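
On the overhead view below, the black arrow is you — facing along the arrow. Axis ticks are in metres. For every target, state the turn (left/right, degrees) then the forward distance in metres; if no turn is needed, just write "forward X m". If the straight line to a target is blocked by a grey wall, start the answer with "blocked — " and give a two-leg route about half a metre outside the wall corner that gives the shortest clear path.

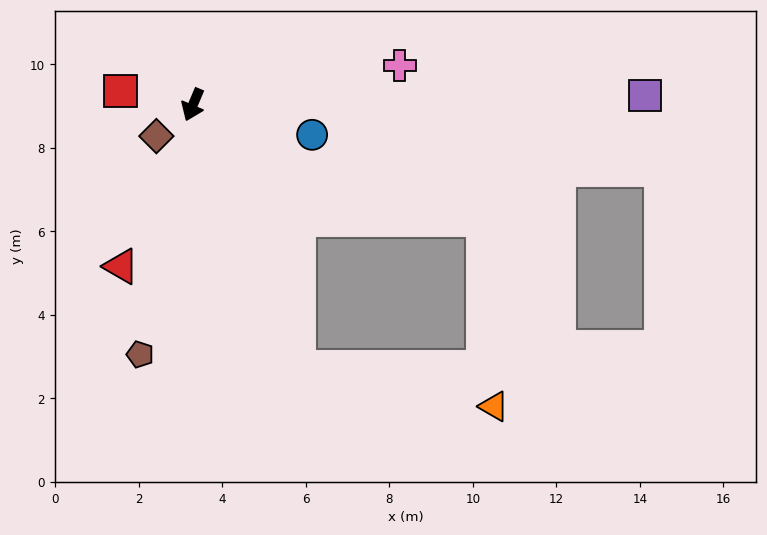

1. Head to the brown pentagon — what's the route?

turn left 11°, forward 6.1 m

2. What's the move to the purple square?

turn left 114°, forward 10.8 m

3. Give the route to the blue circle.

turn left 99°, forward 2.9 m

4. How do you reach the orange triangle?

blocked — turn left 45°, forward 6.8 m, then turn left 57°, forward 4.8 m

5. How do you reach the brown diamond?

turn right 27°, forward 1.2 m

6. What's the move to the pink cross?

turn left 124°, forward 5.0 m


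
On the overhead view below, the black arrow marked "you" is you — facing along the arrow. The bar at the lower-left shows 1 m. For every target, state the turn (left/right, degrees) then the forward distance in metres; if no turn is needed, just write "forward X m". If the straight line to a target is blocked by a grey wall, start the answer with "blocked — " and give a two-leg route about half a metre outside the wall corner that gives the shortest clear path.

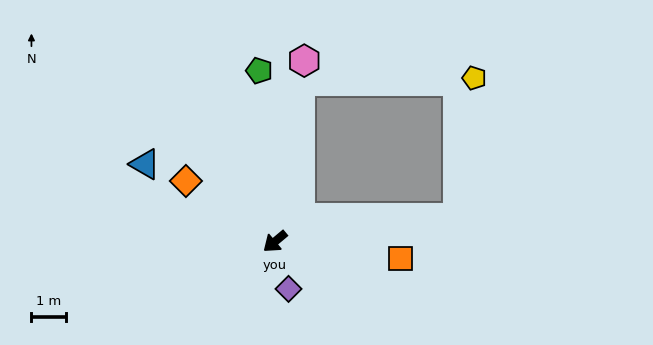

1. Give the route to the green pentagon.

turn right 125°, forward 4.9 m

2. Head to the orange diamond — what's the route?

turn right 74°, forward 3.1 m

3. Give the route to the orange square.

turn left 132°, forward 3.6 m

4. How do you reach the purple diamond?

turn left 66°, forward 1.4 m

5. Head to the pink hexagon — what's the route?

turn right 139°, forward 5.2 m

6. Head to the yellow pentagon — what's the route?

blocked — turn left 148°, forward 5.3 m, then turn left 75°, forward 4.0 m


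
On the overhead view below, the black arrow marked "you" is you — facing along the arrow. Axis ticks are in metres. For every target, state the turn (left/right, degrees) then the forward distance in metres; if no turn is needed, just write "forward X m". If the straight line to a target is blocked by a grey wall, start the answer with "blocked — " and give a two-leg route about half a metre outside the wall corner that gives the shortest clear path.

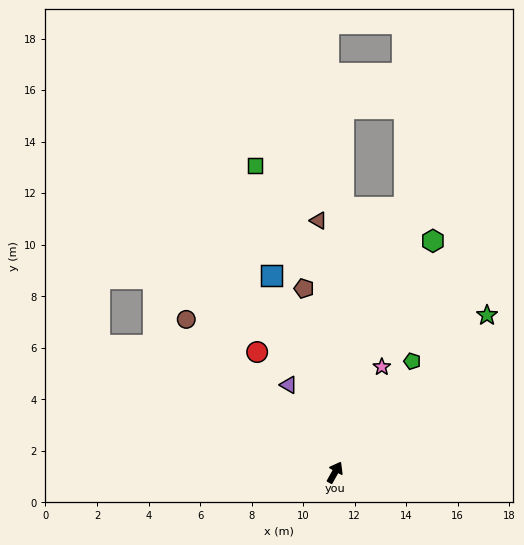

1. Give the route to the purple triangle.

turn left 57°, forward 3.8 m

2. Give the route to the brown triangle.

turn left 33°, forward 9.8 m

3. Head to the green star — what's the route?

turn right 15°, forward 8.5 m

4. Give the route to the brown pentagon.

turn left 39°, forward 7.2 m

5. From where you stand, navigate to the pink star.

turn left 5°, forward 4.5 m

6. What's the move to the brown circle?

turn left 73°, forward 8.3 m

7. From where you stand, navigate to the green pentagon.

turn right 6°, forward 5.3 m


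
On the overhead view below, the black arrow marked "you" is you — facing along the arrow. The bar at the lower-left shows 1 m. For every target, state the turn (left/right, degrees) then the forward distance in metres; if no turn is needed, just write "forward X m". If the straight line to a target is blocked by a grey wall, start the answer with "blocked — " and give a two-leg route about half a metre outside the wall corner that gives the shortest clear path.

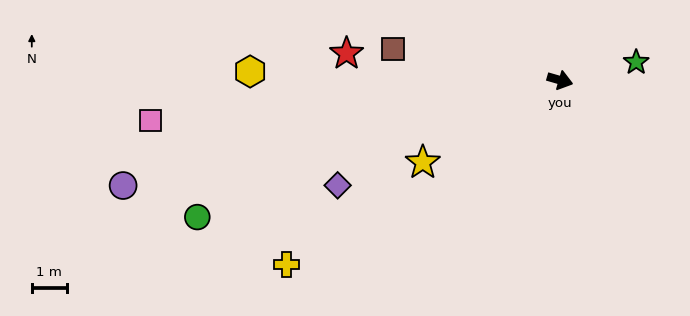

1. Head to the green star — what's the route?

turn left 29°, forward 2.2 m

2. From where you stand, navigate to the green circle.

turn right 143°, forward 11.0 m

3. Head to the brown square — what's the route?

turn right 174°, forward 4.8 m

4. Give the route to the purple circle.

turn right 150°, forward 12.8 m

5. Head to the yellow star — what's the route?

turn right 133°, forward 4.5 m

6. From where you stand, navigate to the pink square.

turn right 158°, forward 11.7 m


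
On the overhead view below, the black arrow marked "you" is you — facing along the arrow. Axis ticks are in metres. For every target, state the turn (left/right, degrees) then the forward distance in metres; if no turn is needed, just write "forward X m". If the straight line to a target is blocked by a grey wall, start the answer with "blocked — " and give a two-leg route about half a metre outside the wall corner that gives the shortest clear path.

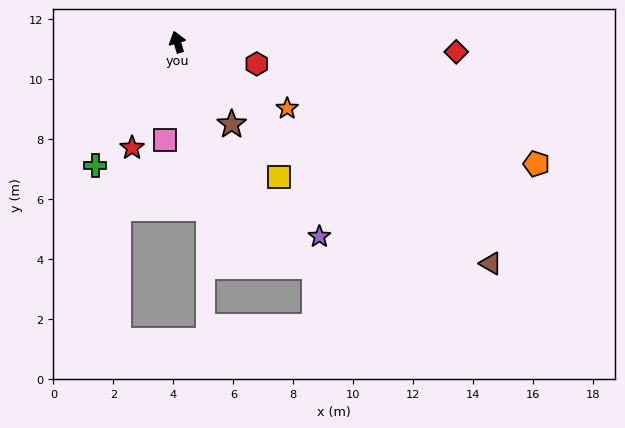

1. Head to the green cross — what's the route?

turn left 130°, forward 4.9 m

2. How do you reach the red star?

turn left 140°, forward 3.8 m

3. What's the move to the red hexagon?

turn right 122°, forward 2.8 m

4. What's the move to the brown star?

turn right 163°, forward 3.3 m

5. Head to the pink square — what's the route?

turn left 156°, forward 3.3 m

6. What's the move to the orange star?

turn right 138°, forward 4.3 m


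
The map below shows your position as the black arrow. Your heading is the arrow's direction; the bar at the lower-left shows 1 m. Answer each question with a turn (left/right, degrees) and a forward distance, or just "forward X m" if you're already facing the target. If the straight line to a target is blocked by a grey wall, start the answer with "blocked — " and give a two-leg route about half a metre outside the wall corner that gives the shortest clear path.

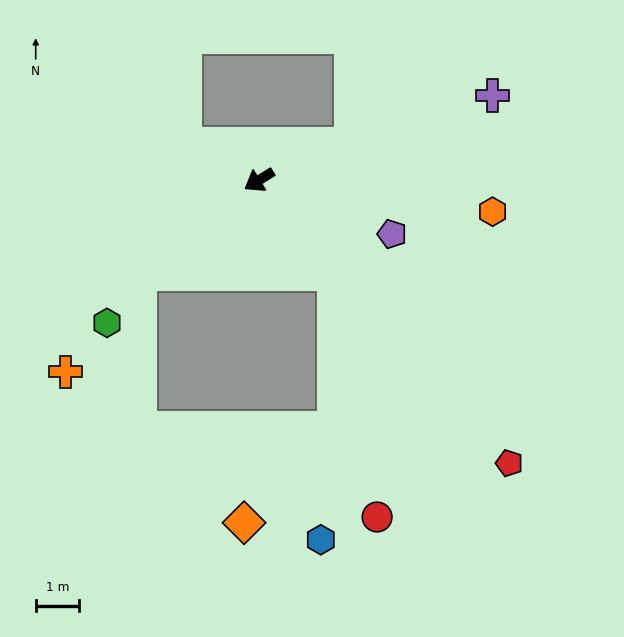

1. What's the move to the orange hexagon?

turn left 141°, forward 5.4 m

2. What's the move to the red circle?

blocked — turn left 98°, forward 2.8 m, then turn right 30°, forward 5.7 m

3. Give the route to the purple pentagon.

turn left 126°, forward 3.3 m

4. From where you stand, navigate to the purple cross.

turn left 168°, forward 5.7 m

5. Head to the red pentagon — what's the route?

turn left 100°, forward 8.7 m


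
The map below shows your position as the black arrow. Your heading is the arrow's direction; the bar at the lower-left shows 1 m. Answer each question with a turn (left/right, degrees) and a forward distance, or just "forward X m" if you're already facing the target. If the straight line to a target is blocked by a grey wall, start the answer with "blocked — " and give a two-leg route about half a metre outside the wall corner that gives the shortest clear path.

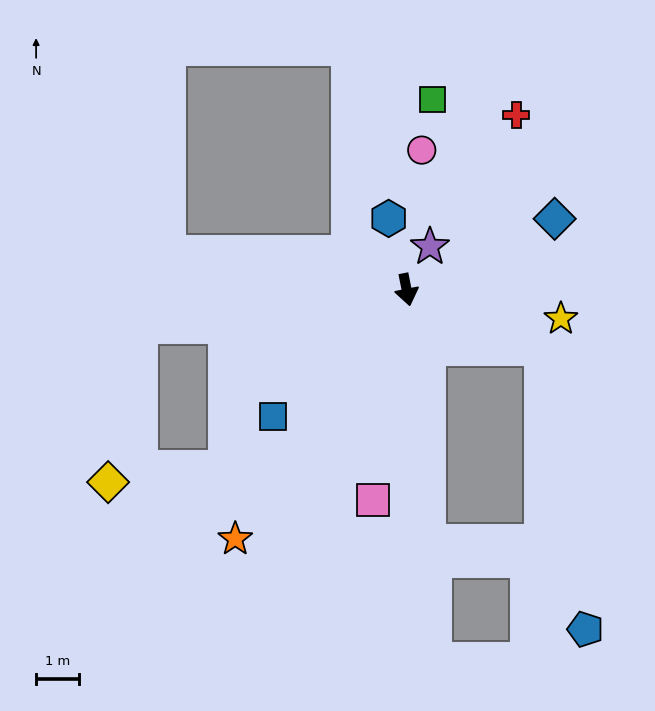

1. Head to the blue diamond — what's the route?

turn left 104°, forward 3.8 m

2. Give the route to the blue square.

turn right 58°, forward 4.3 m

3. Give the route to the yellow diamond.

blocked — turn right 94°, forward 6.3 m, then turn left 71°, forward 3.7 m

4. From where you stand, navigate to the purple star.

turn left 140°, forward 1.1 m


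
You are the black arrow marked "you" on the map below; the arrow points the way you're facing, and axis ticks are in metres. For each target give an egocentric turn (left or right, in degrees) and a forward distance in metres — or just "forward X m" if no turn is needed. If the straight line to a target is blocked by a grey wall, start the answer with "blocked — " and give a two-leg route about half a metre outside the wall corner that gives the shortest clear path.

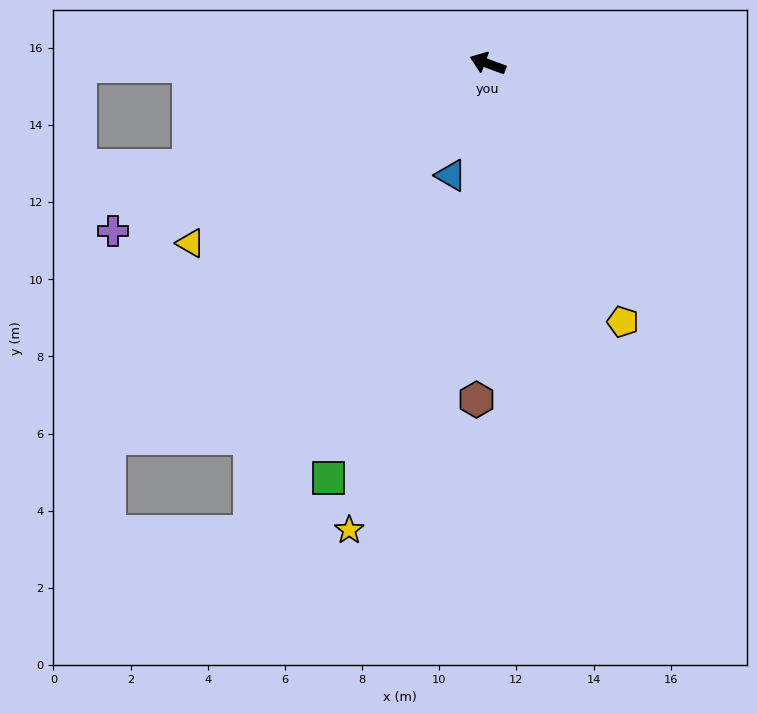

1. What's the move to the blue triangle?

turn left 92°, forward 3.0 m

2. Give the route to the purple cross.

turn left 44°, forward 10.6 m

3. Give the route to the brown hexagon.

turn left 108°, forward 8.7 m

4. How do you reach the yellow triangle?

turn left 51°, forward 9.0 m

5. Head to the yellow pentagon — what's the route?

turn left 138°, forward 7.6 m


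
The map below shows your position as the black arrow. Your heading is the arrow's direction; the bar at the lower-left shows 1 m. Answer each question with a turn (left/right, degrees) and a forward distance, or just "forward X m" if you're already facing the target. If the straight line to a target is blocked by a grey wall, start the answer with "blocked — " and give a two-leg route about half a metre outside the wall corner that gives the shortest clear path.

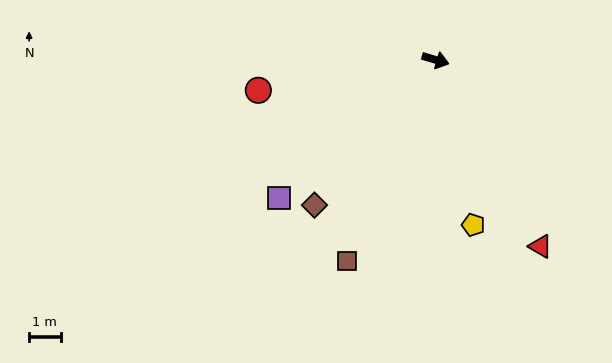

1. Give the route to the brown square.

turn right 97°, forward 7.0 m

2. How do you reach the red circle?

turn right 154°, forward 5.7 m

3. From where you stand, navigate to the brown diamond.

turn right 113°, forward 6.0 m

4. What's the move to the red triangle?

turn right 44°, forward 6.8 m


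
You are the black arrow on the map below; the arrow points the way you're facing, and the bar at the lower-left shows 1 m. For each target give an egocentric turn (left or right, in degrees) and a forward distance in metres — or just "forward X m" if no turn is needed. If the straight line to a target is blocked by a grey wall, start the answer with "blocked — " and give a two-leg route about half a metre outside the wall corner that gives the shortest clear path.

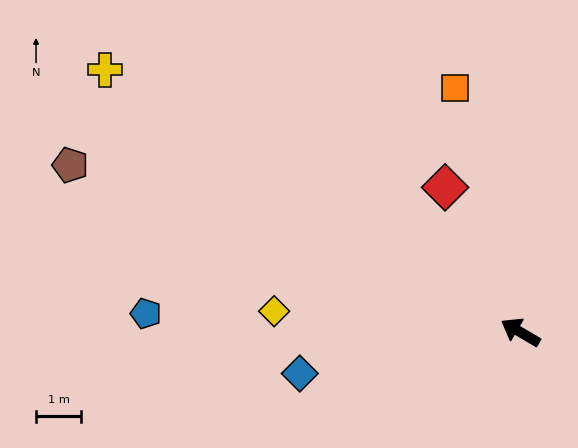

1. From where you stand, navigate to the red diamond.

turn right 32°, forward 3.6 m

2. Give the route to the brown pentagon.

turn left 10°, forward 10.7 m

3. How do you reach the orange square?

turn right 45°, forward 5.6 m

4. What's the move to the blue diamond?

turn left 41°, forward 5.0 m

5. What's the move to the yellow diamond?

turn left 26°, forward 5.5 m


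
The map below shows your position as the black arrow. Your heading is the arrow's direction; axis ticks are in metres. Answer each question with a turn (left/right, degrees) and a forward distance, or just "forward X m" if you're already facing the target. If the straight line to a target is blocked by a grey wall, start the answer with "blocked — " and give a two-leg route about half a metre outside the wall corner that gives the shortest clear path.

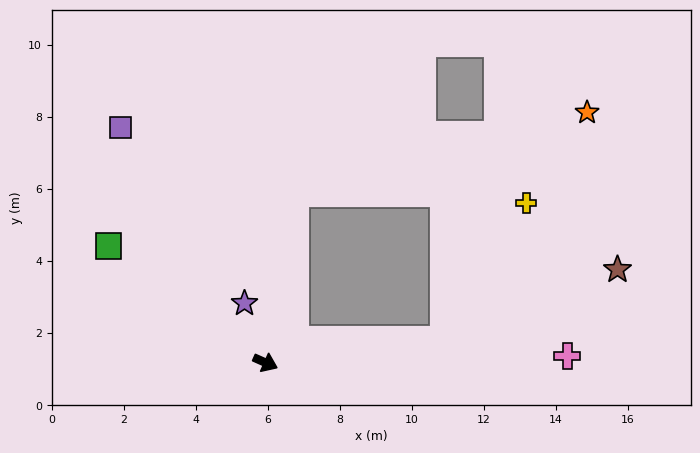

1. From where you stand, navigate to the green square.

turn left 167°, forward 5.4 m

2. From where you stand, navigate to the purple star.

turn left 133°, forward 1.7 m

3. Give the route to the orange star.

blocked — turn left 105°, forward 4.8 m, then turn right 66°, forward 8.4 m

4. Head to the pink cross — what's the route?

turn left 25°, forward 8.4 m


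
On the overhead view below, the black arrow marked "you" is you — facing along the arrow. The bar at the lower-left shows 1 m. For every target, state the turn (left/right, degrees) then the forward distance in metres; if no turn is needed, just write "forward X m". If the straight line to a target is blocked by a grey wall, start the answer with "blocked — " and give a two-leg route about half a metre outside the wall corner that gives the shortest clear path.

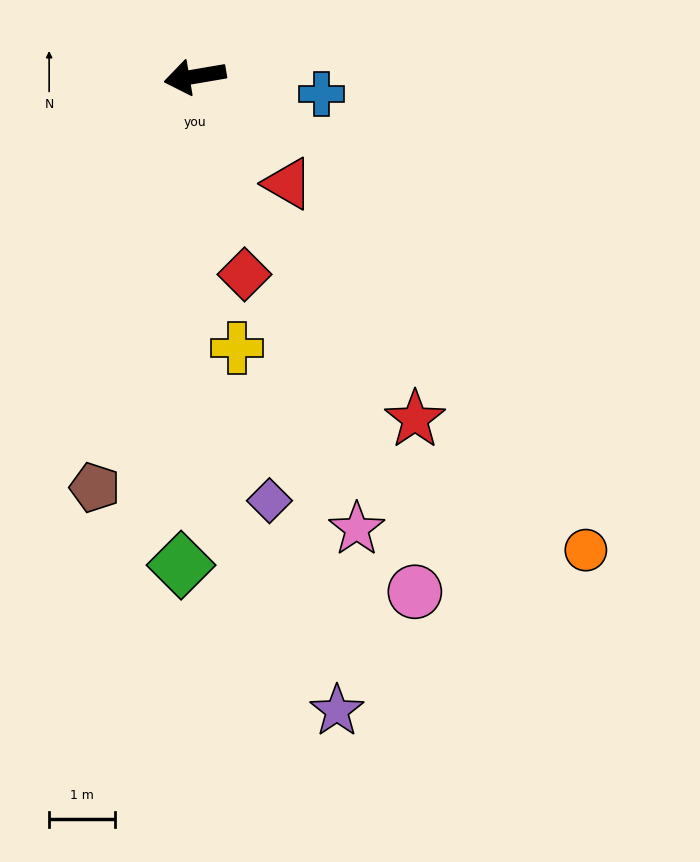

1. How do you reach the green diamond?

turn left 79°, forward 7.5 m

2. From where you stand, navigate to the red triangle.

turn left 121°, forward 2.2 m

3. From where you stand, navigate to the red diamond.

turn left 94°, forward 3.1 m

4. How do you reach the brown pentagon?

turn left 67°, forward 6.5 m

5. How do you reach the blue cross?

turn left 162°, forward 2.0 m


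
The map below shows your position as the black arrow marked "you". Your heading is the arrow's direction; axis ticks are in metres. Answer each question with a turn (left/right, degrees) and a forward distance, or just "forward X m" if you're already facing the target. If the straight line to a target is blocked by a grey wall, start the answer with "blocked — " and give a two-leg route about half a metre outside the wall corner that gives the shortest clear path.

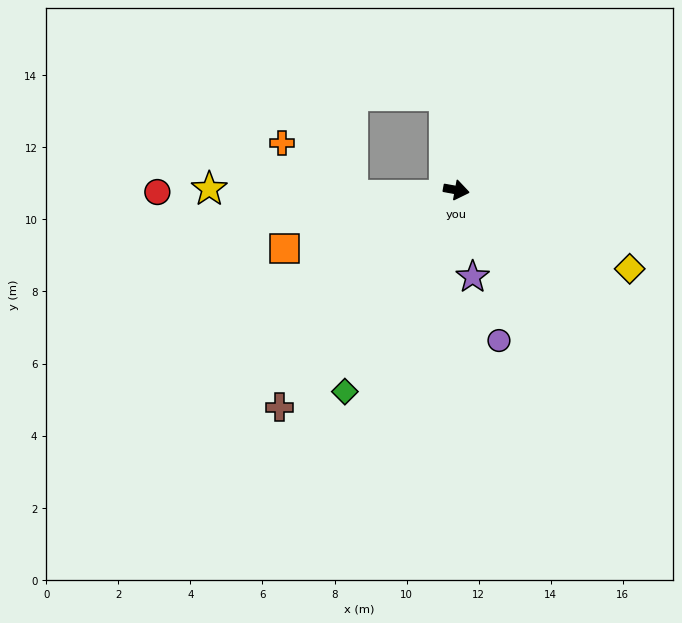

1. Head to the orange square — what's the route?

turn right 151°, forward 5.0 m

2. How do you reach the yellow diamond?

turn right 14°, forward 5.3 m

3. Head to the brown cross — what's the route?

turn right 119°, forward 7.8 m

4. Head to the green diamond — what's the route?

turn right 109°, forward 6.4 m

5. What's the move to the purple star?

turn right 69°, forward 2.5 m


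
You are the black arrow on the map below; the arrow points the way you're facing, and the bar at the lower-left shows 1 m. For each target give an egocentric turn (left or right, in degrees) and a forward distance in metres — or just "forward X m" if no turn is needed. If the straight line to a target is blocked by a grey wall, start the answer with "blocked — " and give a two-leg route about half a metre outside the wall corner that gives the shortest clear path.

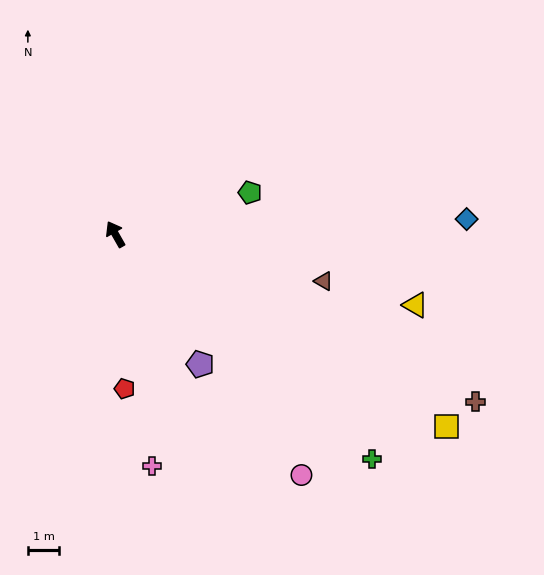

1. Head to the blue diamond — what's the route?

turn right 117°, forward 11.2 m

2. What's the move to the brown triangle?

turn right 132°, forward 6.8 m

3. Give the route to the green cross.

turn right 161°, forward 10.9 m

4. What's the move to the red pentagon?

turn left 154°, forward 5.0 m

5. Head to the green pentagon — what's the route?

turn right 102°, forward 4.5 m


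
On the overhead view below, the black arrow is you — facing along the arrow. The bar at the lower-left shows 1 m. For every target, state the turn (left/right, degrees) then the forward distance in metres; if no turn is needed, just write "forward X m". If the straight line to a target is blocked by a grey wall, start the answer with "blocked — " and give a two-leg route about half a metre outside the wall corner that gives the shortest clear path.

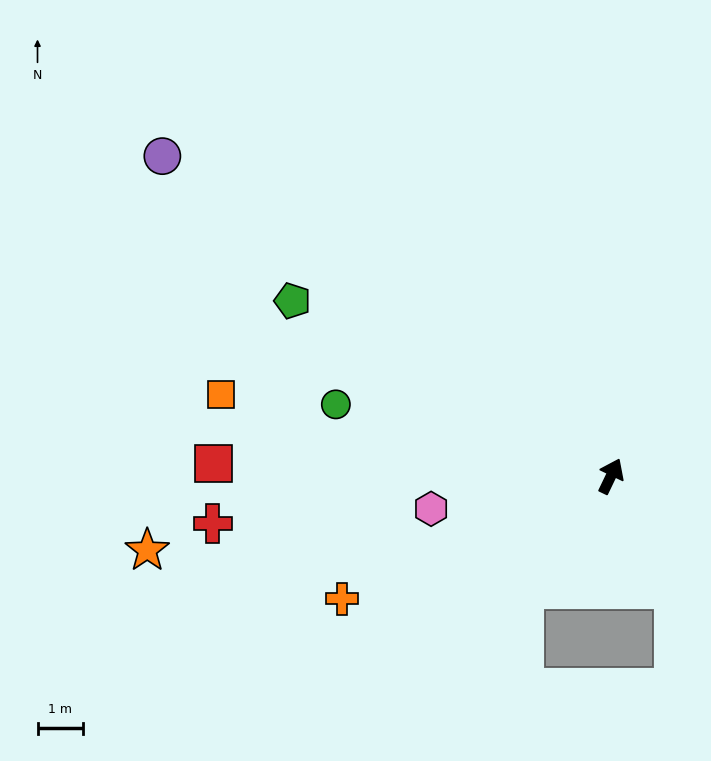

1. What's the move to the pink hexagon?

turn left 126°, forward 4.0 m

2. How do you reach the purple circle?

turn left 80°, forward 12.0 m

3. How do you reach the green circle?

turn left 101°, forward 6.2 m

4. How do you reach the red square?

turn left 114°, forward 8.7 m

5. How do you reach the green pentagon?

turn left 87°, forward 7.9 m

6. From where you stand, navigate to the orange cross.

turn left 140°, forward 6.4 m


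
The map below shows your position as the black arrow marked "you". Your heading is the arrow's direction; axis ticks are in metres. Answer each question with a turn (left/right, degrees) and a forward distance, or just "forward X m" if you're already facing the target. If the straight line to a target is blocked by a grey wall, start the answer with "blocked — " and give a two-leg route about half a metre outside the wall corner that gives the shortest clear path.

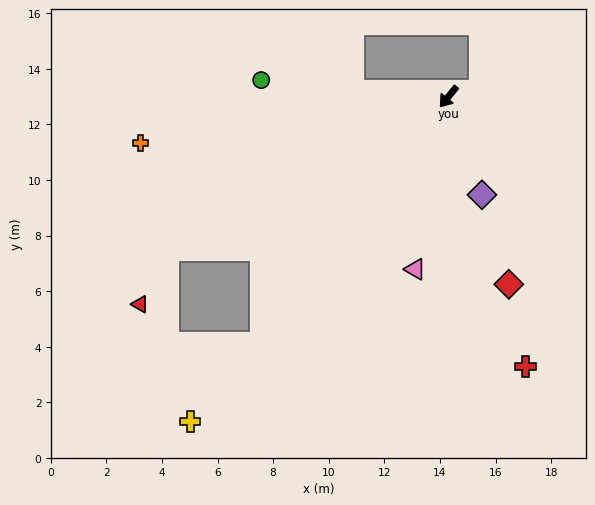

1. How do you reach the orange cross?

turn right 43°, forward 11.2 m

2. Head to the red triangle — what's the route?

blocked — turn right 23°, forward 11.5 m, then turn left 35°, forward 2.2 m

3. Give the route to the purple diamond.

turn left 58°, forward 3.7 m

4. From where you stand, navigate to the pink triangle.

turn left 28°, forward 6.3 m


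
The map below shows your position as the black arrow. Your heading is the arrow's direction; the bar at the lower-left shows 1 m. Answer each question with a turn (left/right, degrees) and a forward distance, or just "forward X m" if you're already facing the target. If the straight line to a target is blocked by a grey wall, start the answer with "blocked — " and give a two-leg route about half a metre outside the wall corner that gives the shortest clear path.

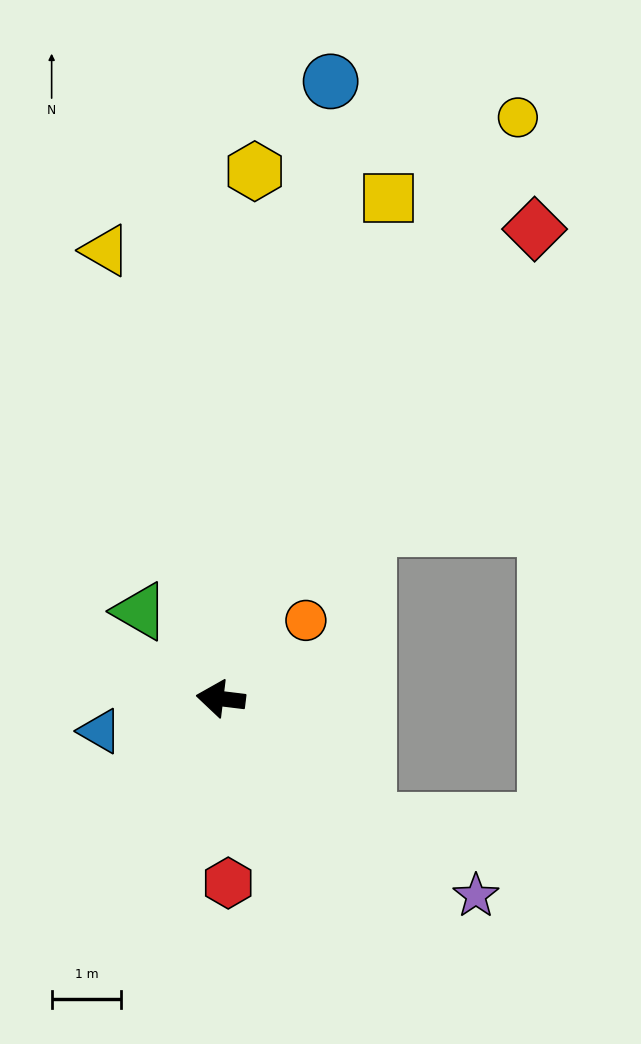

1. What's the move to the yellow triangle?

turn right 69°, forward 6.6 m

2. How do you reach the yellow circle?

turn right 110°, forward 9.4 m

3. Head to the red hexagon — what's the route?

turn left 99°, forward 2.6 m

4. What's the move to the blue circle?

turn right 93°, forward 9.0 m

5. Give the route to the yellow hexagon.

turn right 87°, forward 7.6 m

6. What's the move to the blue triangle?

turn left 22°, forward 1.8 m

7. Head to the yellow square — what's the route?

turn right 102°, forward 7.6 m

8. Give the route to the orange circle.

turn right 130°, forward 1.7 m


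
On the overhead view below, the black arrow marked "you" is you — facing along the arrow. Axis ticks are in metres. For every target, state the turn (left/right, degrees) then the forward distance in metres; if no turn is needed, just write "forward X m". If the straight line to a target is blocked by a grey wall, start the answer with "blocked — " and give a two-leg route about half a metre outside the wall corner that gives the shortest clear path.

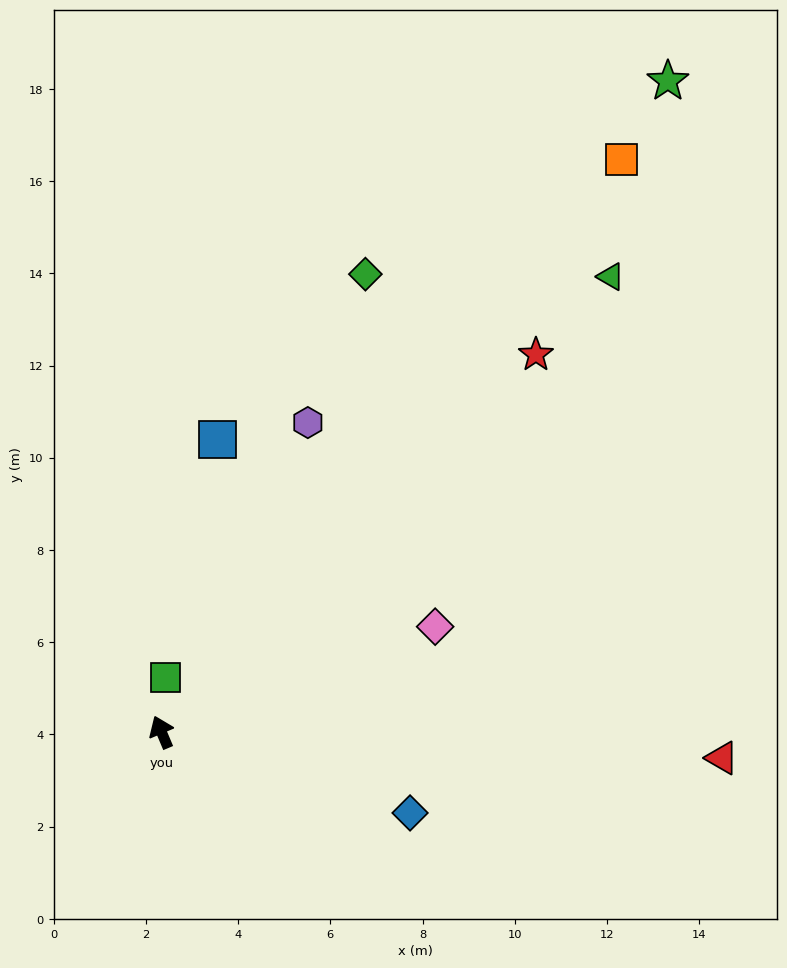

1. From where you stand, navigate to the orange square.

turn right 62°, forward 15.9 m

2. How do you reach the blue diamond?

turn right 131°, forward 5.7 m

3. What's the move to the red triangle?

turn right 115°, forward 12.2 m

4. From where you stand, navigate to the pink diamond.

turn right 92°, forward 6.4 m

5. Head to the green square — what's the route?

turn right 27°, forward 1.2 m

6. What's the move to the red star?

turn right 68°, forward 11.5 m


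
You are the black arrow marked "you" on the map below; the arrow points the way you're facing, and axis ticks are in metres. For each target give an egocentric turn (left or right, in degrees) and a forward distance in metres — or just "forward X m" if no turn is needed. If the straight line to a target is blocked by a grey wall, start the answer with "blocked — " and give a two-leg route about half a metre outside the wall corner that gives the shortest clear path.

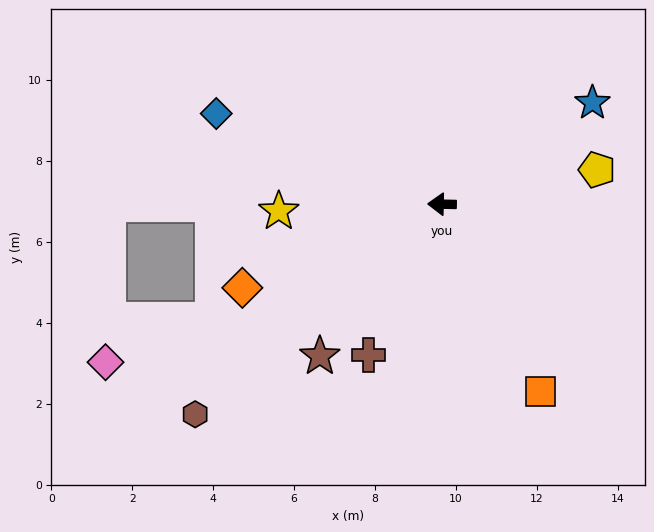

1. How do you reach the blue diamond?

turn right 21°, forward 6.0 m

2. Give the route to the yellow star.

turn left 4°, forward 4.0 m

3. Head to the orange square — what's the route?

turn left 119°, forward 5.2 m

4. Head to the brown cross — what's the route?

turn left 65°, forward 4.1 m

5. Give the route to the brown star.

turn left 52°, forward 4.8 m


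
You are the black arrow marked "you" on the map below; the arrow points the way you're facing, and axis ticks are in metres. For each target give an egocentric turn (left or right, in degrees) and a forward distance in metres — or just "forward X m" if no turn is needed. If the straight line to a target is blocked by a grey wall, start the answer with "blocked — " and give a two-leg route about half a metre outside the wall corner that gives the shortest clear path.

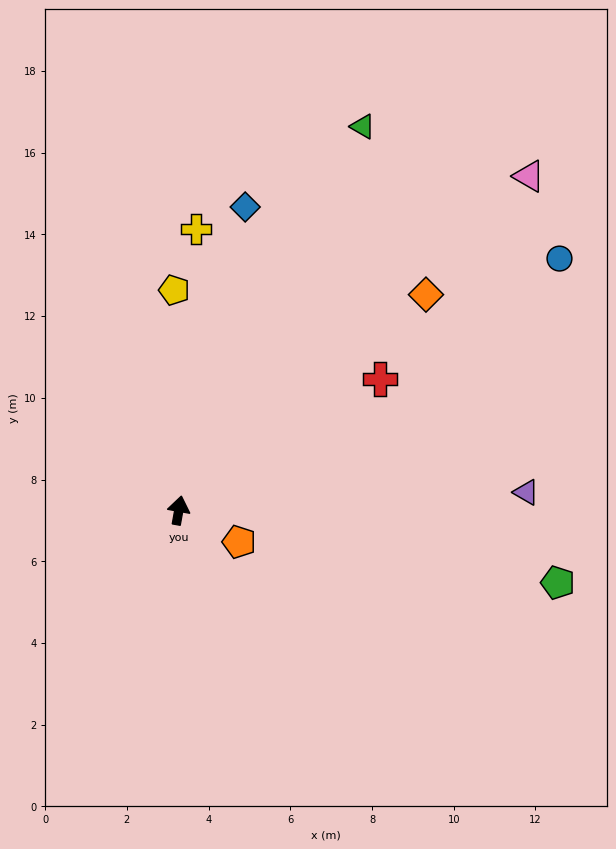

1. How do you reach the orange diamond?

turn right 39°, forward 8.0 m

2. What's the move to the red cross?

turn right 47°, forward 5.9 m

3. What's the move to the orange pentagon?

turn right 107°, forward 1.7 m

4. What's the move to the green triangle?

turn right 15°, forward 10.4 m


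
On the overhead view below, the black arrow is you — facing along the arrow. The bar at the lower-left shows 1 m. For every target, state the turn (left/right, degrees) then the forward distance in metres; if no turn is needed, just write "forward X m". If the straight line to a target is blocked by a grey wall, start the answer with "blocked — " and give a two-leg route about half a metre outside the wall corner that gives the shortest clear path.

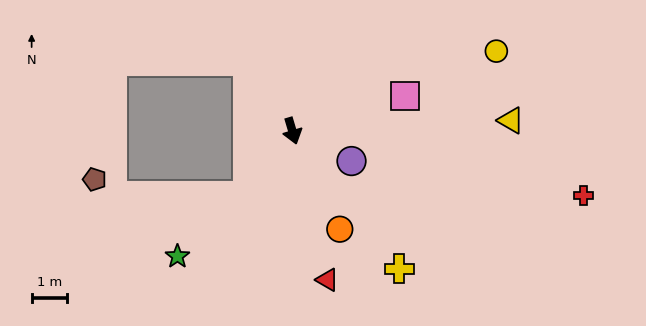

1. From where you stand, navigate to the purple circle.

turn left 46°, forward 1.9 m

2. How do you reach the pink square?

turn left 90°, forward 3.3 m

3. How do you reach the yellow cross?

turn left 21°, forward 4.9 m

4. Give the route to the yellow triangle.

turn left 76°, forward 6.2 m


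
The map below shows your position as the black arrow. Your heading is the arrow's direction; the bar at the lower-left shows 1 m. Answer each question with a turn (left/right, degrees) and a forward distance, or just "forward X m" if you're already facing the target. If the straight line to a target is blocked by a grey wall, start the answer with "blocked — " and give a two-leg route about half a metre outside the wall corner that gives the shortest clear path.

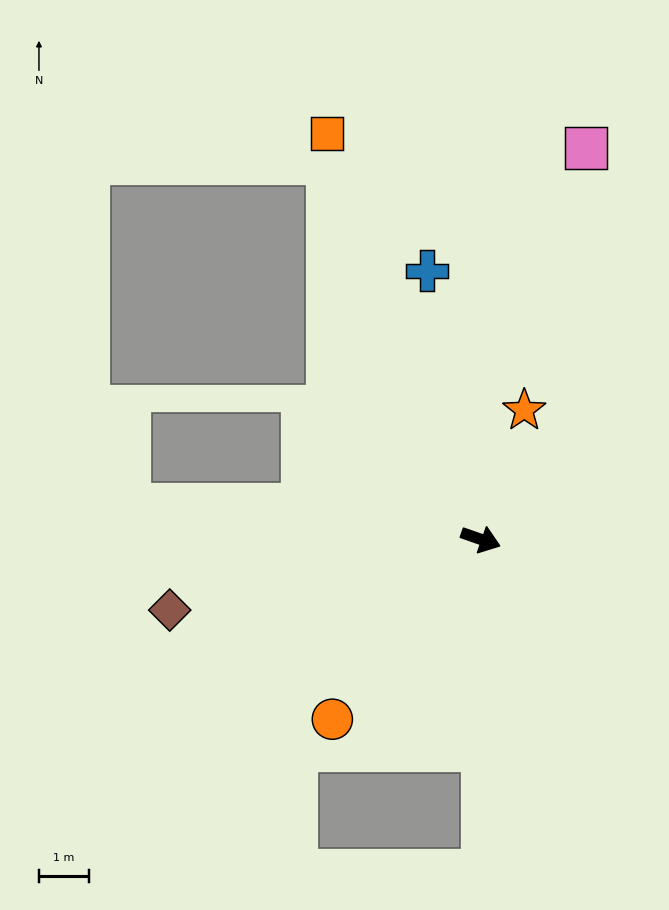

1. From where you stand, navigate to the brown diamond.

turn right 148°, forward 6.4 m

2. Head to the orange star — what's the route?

turn left 91°, forward 2.7 m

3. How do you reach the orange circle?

turn right 110°, forward 4.7 m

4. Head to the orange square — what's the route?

turn left 130°, forward 8.7 m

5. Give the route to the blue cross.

turn left 121°, forward 5.5 m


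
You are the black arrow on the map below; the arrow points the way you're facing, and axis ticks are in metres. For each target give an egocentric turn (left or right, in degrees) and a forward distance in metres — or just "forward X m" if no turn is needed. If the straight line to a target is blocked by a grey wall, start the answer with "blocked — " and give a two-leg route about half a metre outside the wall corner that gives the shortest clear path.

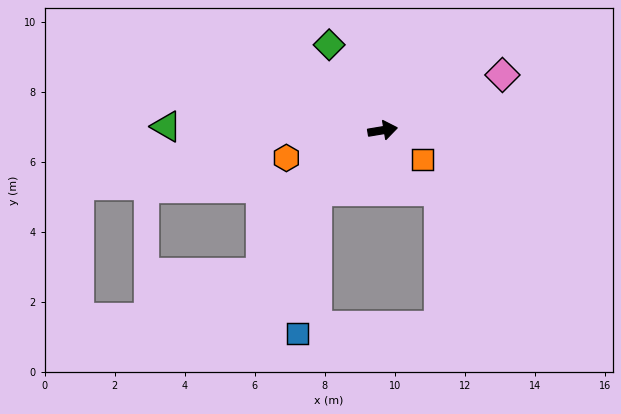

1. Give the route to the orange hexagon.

turn right 173°, forward 2.9 m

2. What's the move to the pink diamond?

turn left 15°, forward 3.8 m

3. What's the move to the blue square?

blocked — turn right 147°, forward 2.5 m, then turn left 39°, forward 4.1 m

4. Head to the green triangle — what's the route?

turn left 170°, forward 6.2 m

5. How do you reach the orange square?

turn right 46°, forward 1.4 m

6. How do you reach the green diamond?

turn left 113°, forward 2.9 m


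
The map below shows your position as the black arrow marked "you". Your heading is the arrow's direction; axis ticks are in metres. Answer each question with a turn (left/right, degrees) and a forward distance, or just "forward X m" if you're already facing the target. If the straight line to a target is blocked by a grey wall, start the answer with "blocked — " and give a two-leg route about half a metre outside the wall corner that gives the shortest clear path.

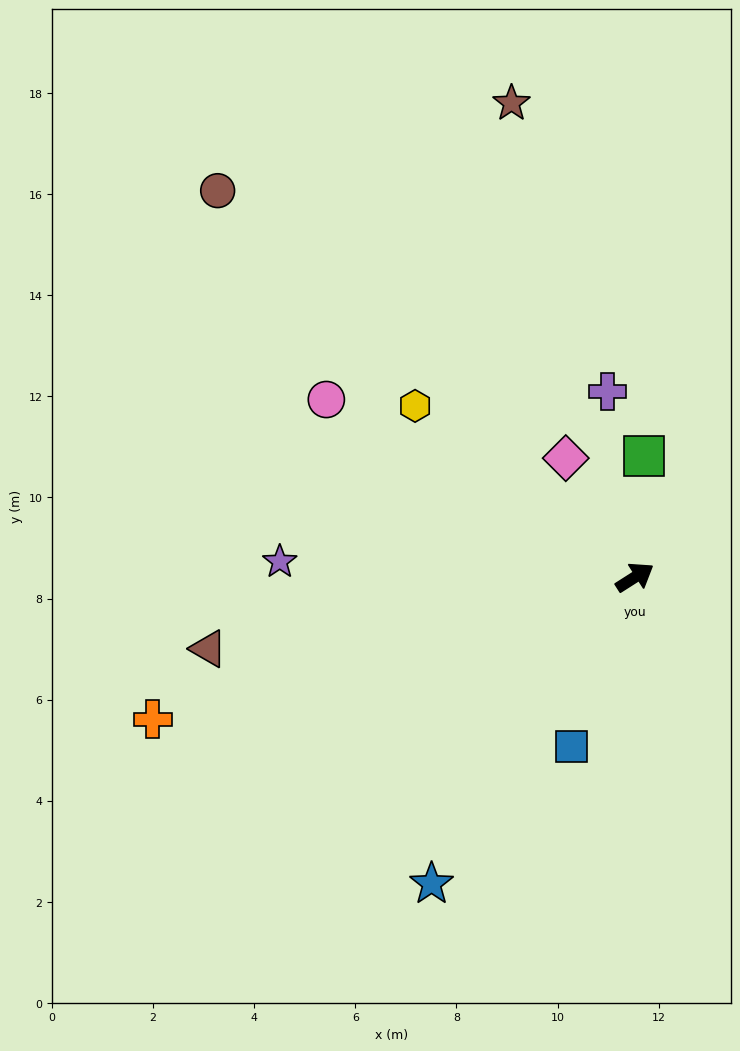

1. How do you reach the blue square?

turn right 143°, forward 3.6 m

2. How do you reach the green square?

turn left 53°, forward 2.4 m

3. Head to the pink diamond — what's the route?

turn left 88°, forward 2.7 m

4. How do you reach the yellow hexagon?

turn left 110°, forward 5.5 m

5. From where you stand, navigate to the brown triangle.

turn left 157°, forward 8.6 m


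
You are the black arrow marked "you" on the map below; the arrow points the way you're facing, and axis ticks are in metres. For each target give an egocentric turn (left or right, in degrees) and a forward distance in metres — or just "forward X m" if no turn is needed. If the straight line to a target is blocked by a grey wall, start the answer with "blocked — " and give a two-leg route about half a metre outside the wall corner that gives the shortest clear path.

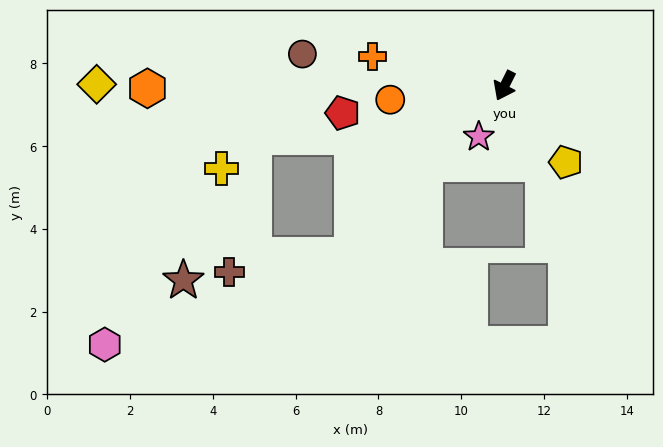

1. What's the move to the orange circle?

turn right 56°, forward 2.8 m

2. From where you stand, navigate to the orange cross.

turn right 76°, forward 3.3 m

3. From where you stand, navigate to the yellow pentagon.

turn left 65°, forward 2.4 m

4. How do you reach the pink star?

forward 1.4 m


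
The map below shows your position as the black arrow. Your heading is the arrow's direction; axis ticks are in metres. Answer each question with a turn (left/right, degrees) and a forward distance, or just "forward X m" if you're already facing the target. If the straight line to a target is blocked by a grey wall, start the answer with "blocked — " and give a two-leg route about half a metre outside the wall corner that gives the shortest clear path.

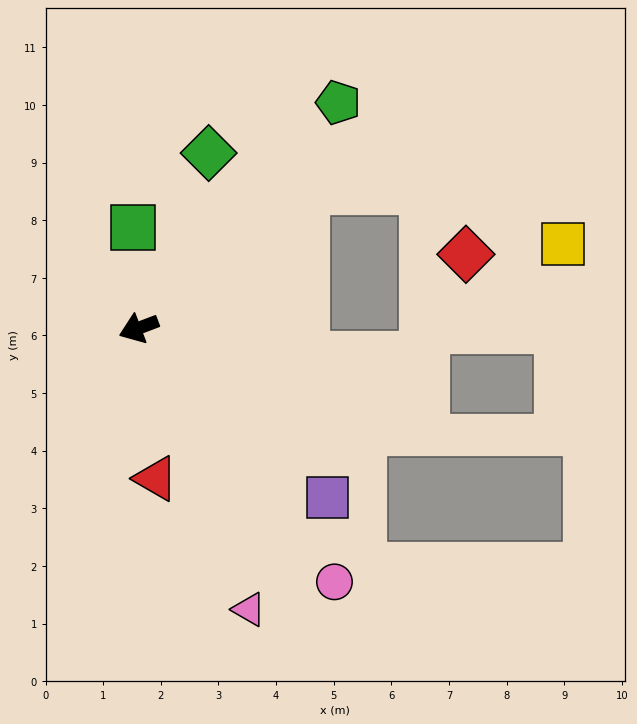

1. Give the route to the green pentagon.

turn right 152°, forward 5.2 m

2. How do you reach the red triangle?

turn left 76°, forward 2.6 m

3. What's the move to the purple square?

turn left 117°, forward 4.4 m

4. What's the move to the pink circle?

turn left 107°, forward 5.6 m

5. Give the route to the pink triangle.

turn left 91°, forward 5.2 m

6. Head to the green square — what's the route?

turn right 107°, forward 1.8 m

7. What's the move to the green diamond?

turn right 133°, forward 3.3 m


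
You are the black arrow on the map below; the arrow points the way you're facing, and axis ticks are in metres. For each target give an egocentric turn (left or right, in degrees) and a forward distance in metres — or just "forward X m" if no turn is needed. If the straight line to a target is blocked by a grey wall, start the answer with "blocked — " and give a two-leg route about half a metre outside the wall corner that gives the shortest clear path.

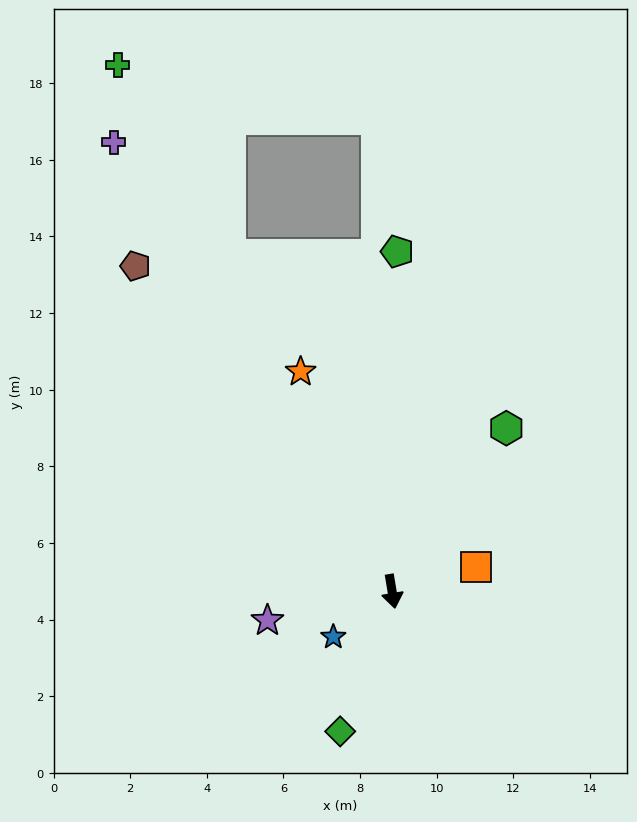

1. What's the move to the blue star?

turn right 62°, forward 1.9 m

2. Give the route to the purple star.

turn right 86°, forward 3.3 m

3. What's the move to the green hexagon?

turn left 136°, forward 5.2 m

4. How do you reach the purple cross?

turn right 158°, forward 13.8 m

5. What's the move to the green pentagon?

turn left 170°, forward 8.9 m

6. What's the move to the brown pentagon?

turn right 151°, forward 10.8 m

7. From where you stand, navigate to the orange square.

turn left 97°, forward 2.3 m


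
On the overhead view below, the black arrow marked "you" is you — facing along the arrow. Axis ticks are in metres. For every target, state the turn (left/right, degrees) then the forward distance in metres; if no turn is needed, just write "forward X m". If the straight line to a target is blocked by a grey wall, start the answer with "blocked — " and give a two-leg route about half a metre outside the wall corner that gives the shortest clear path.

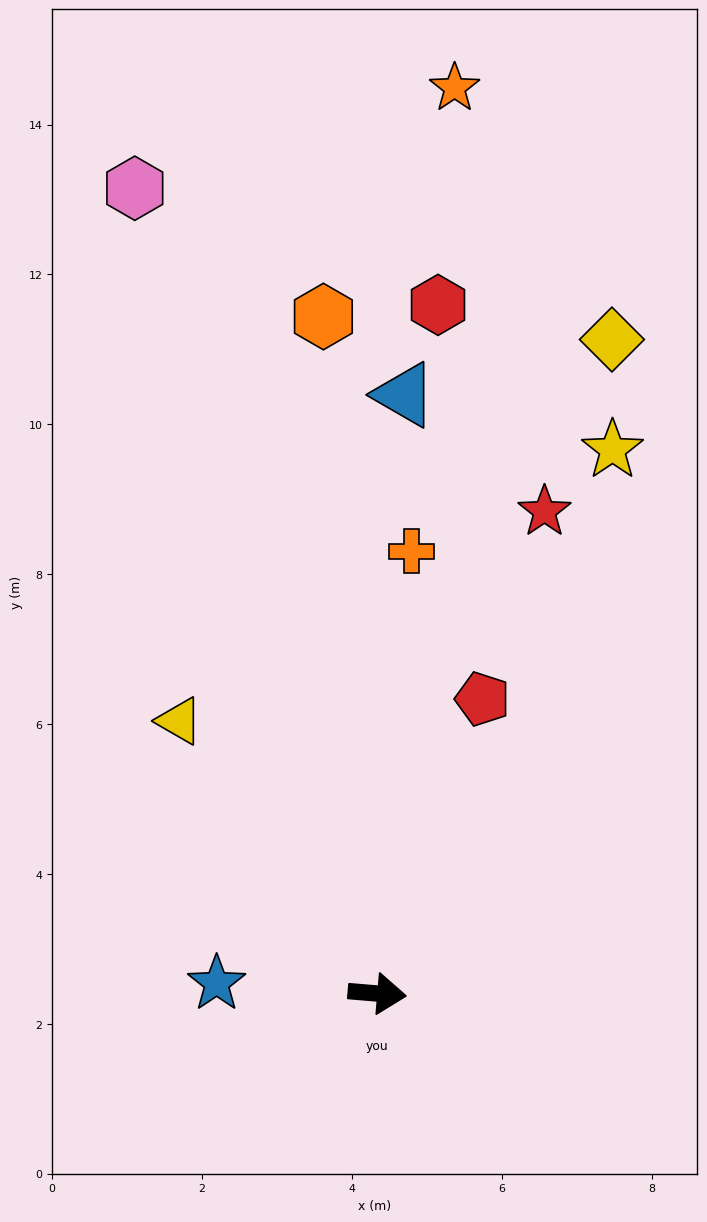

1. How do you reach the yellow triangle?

turn left 131°, forward 4.5 m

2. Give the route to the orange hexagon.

turn left 99°, forward 9.1 m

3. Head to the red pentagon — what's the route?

turn left 75°, forward 4.2 m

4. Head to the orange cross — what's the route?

turn left 90°, forward 5.9 m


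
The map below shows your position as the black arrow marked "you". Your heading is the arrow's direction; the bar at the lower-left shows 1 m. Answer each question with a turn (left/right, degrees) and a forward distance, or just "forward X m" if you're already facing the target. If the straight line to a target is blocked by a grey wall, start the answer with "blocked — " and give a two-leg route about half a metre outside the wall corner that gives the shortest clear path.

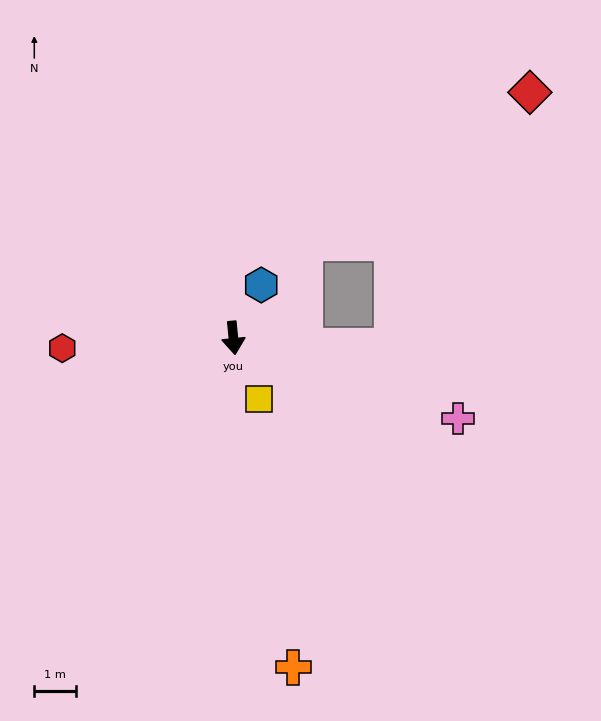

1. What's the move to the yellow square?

turn left 17°, forward 1.6 m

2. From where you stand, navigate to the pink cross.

turn left 65°, forward 5.7 m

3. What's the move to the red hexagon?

turn right 92°, forward 4.1 m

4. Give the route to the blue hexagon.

turn left 147°, forward 1.4 m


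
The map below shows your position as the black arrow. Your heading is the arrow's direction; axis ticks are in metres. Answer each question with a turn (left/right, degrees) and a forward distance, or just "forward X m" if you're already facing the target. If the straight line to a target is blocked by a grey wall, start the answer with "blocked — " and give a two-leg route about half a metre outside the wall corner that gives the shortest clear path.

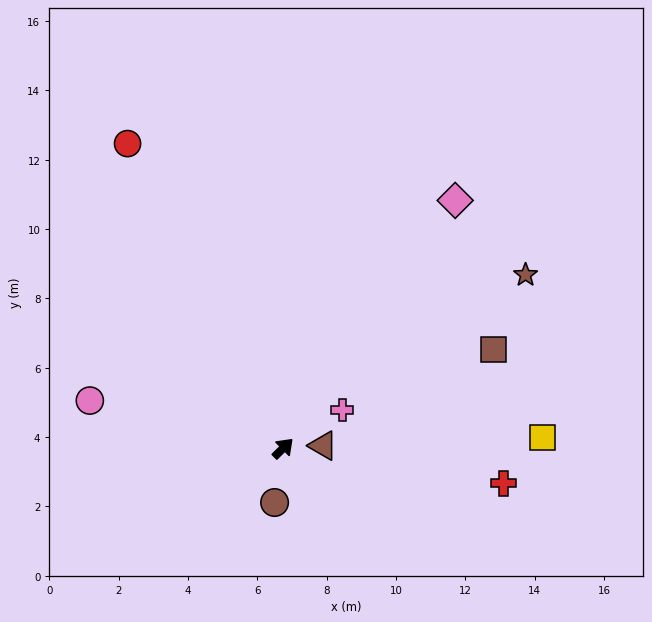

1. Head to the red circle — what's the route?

turn left 72°, forward 9.9 m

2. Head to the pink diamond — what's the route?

turn left 11°, forward 8.7 m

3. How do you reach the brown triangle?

turn right 41°, forward 1.2 m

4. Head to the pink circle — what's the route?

turn left 121°, forward 5.7 m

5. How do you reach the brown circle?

turn right 144°, forward 1.6 m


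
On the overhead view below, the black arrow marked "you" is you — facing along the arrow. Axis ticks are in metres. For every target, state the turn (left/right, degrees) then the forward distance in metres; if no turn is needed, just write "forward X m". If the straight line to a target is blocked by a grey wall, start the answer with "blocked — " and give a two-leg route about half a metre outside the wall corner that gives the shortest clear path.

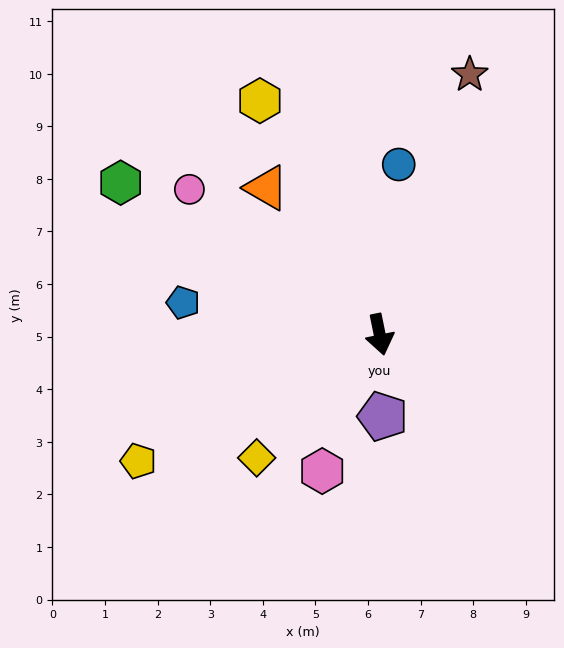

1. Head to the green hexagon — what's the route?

turn right 132°, forward 5.7 m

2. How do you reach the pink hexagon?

turn right 34°, forward 2.8 m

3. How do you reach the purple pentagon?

turn right 10°, forward 1.6 m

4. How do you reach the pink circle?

turn right 139°, forward 4.6 m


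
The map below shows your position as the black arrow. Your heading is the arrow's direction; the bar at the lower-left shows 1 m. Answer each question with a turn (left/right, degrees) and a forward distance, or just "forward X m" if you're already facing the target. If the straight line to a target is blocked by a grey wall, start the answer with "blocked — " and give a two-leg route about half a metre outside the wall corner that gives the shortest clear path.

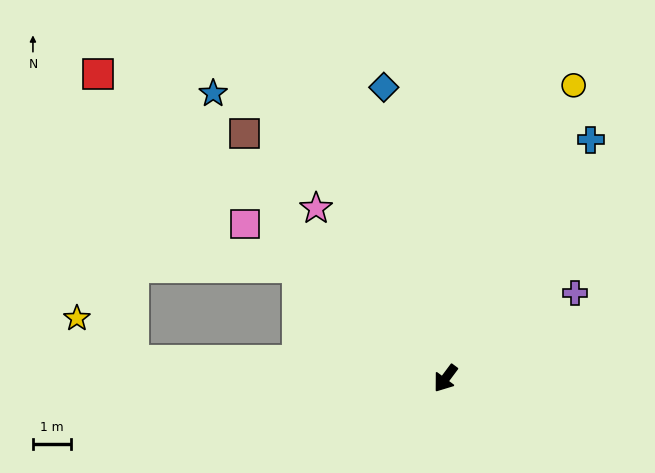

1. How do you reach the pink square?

turn right 91°, forward 6.6 m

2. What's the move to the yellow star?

blocked — turn right 56°, forward 8.1 m, then turn right 35°, forward 1.8 m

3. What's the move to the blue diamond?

turn right 131°, forward 7.7 m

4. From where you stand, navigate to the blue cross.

turn right 175°, forward 7.3 m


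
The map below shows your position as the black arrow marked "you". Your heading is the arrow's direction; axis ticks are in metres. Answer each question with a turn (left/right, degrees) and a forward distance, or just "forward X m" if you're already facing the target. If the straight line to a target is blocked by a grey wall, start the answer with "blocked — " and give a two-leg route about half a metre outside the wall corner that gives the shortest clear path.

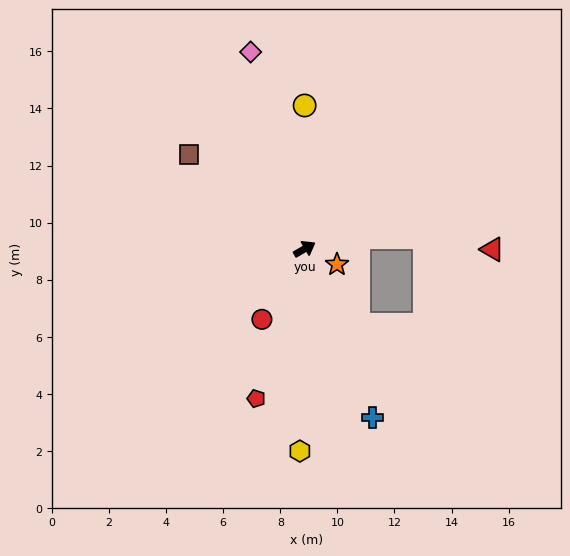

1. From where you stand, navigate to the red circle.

turn right 151°, forward 2.9 m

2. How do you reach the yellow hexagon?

turn right 121°, forward 7.1 m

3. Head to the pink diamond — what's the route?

turn left 75°, forward 7.2 m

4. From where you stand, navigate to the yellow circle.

turn left 60°, forward 5.0 m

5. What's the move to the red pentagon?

turn right 138°, forward 5.5 m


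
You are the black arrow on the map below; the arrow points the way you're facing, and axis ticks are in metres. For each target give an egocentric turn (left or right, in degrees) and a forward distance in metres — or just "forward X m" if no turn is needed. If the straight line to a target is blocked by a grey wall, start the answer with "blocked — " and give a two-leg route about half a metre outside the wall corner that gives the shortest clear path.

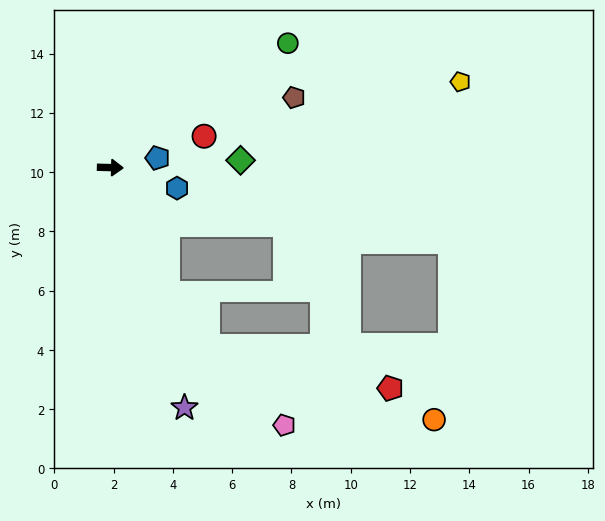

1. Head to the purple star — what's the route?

turn right 71°, forward 8.5 m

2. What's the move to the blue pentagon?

turn left 13°, forward 1.6 m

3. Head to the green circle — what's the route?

turn left 36°, forward 7.3 m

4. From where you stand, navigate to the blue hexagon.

turn right 16°, forward 2.4 m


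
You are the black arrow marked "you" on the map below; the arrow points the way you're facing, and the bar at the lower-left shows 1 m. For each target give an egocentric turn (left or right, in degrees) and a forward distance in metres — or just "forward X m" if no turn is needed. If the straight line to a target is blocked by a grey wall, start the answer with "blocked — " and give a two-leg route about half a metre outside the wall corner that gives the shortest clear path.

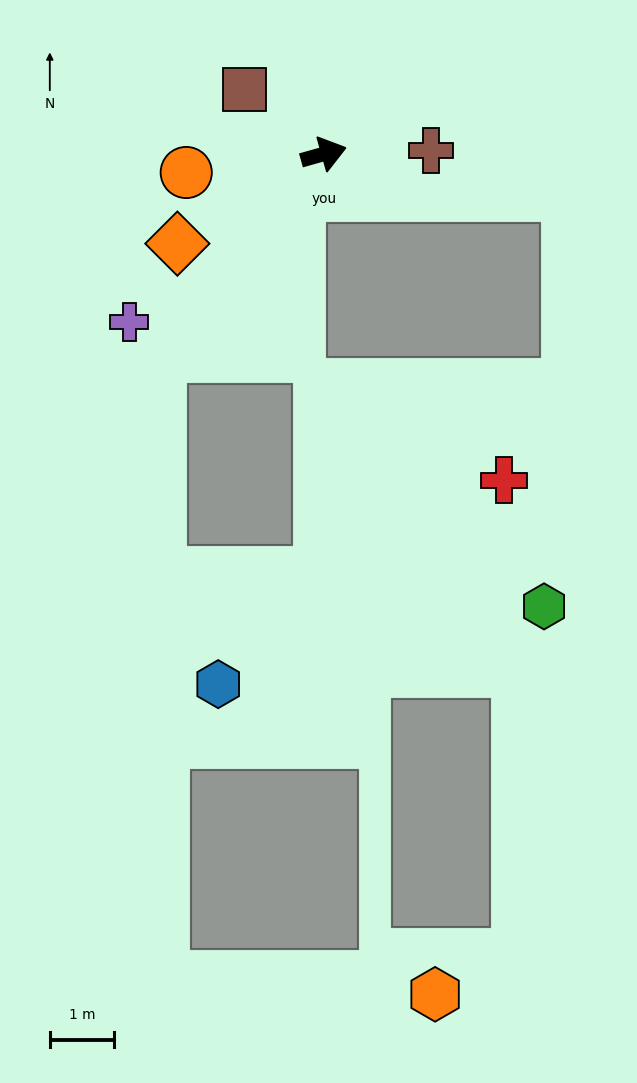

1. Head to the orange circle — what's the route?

turn left 172°, forward 2.1 m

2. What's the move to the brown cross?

turn right 14°, forward 1.7 m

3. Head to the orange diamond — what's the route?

turn right 164°, forward 2.7 m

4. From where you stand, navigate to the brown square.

turn left 125°, forward 1.6 m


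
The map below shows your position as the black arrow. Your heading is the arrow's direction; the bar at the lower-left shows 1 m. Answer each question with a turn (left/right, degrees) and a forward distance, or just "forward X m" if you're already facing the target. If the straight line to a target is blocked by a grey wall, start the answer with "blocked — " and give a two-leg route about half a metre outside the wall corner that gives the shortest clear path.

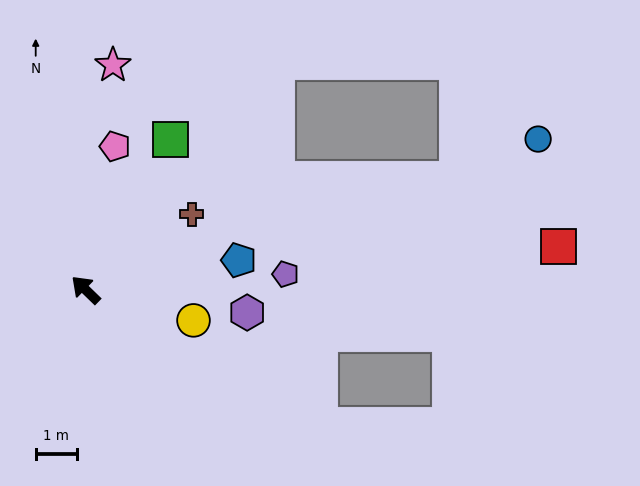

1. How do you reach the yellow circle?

turn right 152°, forward 2.7 m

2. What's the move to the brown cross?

turn right 100°, forward 3.1 m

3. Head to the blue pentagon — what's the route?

turn right 125°, forward 3.8 m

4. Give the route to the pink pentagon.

turn right 57°, forward 3.5 m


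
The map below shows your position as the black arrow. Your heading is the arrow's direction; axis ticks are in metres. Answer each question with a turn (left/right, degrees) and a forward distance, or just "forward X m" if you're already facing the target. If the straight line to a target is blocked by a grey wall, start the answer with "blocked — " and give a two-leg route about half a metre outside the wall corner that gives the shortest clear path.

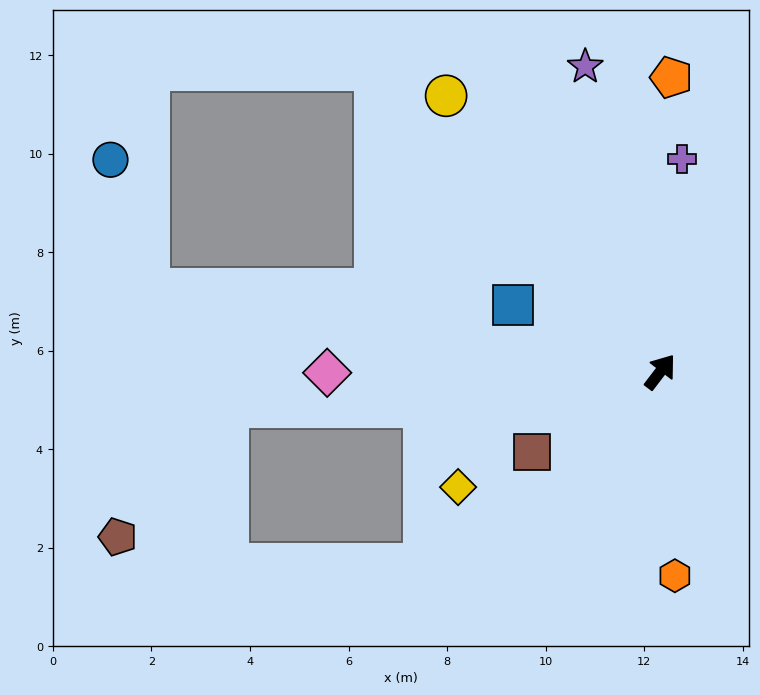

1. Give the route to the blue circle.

blocked — turn left 118°, forward 10.5 m, then turn right 64°, forward 2.7 m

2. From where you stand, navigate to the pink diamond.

turn left 128°, forward 6.8 m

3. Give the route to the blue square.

turn left 103°, forward 3.3 m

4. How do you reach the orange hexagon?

turn right 139°, forward 4.2 m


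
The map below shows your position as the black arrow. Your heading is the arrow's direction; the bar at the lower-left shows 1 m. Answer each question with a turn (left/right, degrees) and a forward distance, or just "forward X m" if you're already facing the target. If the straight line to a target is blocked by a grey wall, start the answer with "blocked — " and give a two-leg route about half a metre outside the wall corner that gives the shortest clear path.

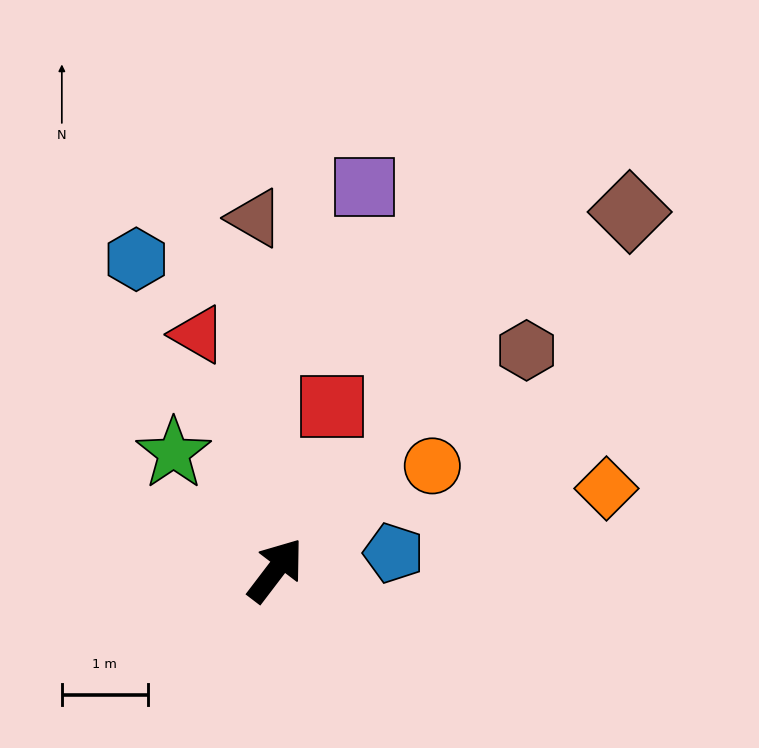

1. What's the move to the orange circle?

turn right 19°, forward 2.2 m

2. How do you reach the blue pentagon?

turn right 44°, forward 1.4 m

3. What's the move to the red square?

turn left 18°, forward 2.0 m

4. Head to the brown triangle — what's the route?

turn left 41°, forward 4.1 m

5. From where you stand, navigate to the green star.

turn left 78°, forward 1.8 m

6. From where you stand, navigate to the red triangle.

turn left 56°, forward 2.9 m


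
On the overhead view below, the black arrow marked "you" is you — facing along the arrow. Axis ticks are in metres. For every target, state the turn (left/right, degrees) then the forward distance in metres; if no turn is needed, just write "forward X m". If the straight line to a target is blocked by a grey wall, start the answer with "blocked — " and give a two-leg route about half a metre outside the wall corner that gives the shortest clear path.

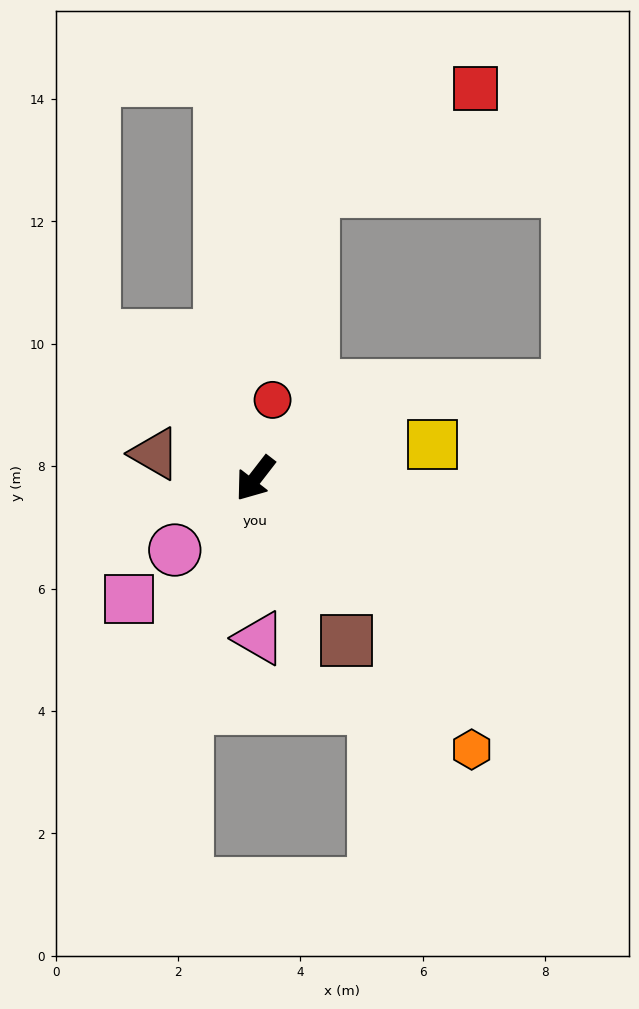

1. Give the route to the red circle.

turn right 155°, forward 1.3 m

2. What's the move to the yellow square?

turn left 139°, forward 3.0 m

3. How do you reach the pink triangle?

turn left 39°, forward 2.6 m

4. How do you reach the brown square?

turn left 67°, forward 3.0 m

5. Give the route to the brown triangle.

turn right 66°, forward 1.7 m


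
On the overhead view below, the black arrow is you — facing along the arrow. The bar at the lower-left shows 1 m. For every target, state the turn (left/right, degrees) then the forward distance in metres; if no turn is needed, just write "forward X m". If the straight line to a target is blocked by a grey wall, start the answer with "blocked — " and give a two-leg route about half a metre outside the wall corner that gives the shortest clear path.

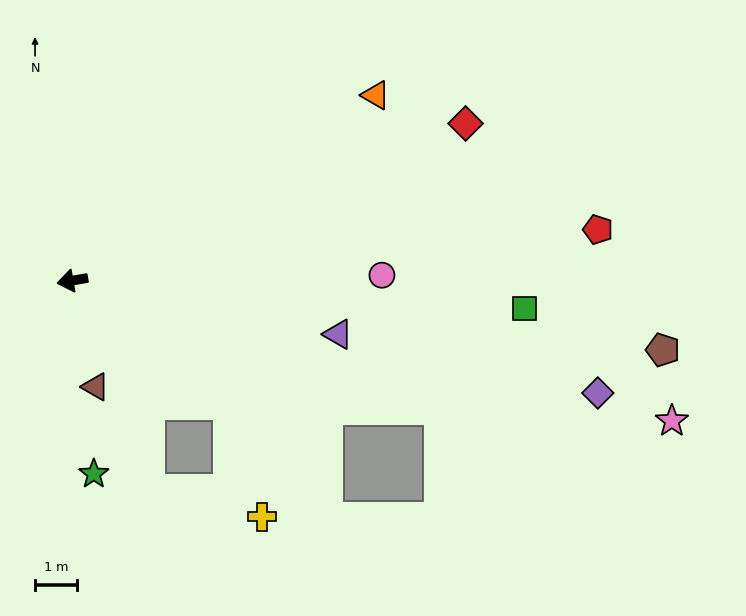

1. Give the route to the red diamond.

turn right 168°, forward 10.2 m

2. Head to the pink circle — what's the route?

turn left 171°, forward 7.5 m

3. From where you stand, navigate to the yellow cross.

blocked — turn left 132°, forward 4.8 m, then turn right 36°, forward 2.8 m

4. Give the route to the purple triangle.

turn left 159°, forward 6.5 m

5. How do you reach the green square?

turn left 167°, forward 10.9 m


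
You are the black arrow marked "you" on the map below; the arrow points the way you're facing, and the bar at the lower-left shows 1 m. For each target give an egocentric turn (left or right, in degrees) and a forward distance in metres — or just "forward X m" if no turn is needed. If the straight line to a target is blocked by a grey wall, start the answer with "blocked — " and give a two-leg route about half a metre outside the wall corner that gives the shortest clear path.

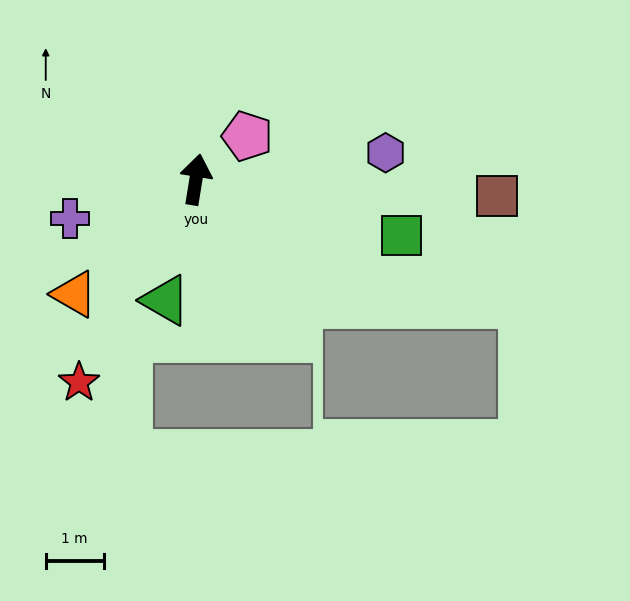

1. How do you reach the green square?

turn right 96°, forward 3.7 m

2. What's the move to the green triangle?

turn left 175°, forward 2.2 m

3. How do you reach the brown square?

turn right 84°, forward 5.2 m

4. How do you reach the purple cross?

turn left 117°, forward 2.3 m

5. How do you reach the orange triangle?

turn left 143°, forward 2.9 m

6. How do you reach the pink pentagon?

turn right 41°, forward 1.2 m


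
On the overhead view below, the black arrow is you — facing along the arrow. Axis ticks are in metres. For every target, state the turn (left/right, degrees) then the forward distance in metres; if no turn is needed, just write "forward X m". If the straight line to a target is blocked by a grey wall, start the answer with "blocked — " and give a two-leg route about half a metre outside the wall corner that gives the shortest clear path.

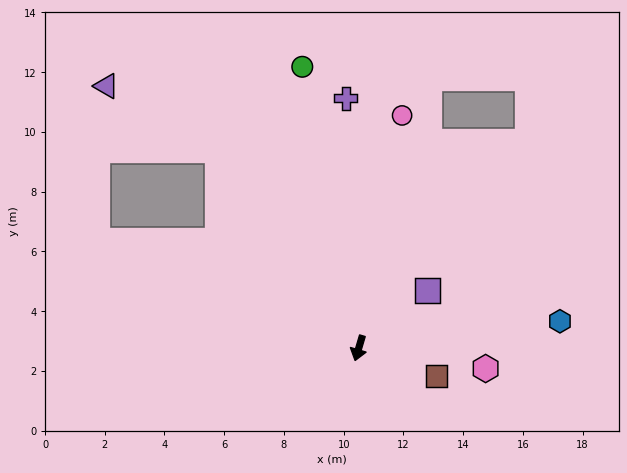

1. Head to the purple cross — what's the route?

turn right 161°, forward 8.4 m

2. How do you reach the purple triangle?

blocked — turn right 128°, forward 8.1 m, then turn left 24°, forward 4.3 m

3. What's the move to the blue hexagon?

turn left 114°, forward 6.8 m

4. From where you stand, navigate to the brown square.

turn left 87°, forward 2.8 m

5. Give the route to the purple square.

turn left 146°, forward 3.0 m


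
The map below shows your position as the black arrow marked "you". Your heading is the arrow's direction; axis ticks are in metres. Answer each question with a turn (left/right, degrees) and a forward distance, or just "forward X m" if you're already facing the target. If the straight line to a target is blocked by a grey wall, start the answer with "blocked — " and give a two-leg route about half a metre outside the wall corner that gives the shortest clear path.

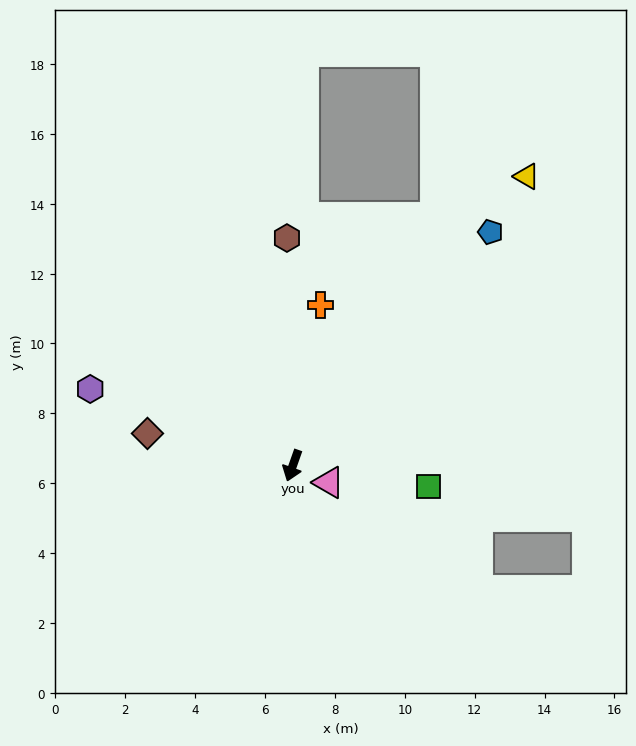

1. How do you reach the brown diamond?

turn right 83°, forward 4.3 m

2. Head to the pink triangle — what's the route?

turn left 84°, forward 1.1 m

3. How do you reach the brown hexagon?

turn right 159°, forward 6.5 m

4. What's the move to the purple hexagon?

turn right 91°, forward 6.2 m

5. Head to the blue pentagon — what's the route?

turn left 159°, forward 8.8 m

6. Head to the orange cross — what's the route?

turn right 170°, forward 4.7 m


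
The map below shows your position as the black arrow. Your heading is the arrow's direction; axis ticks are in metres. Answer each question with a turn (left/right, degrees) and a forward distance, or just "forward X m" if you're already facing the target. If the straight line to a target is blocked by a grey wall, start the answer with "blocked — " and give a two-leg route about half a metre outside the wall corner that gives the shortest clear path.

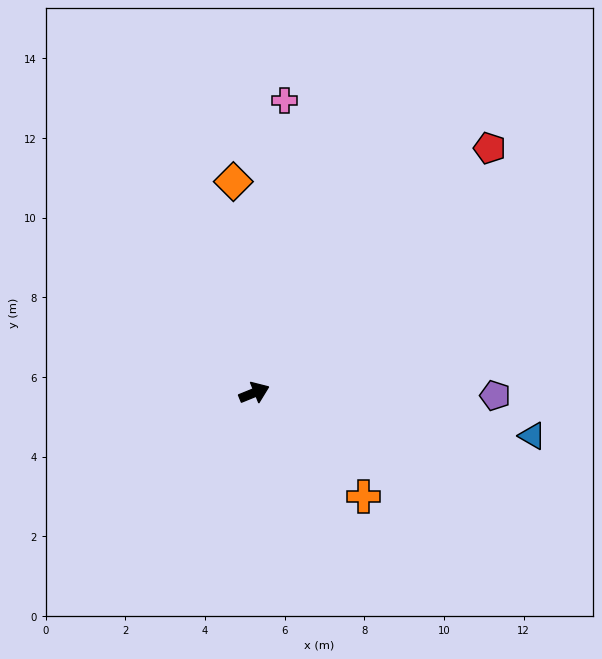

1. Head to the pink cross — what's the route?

turn left 62°, forward 7.4 m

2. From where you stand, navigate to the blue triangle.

turn right 31°, forward 7.1 m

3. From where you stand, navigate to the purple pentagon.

turn right 23°, forward 6.0 m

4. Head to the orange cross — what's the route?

turn right 66°, forward 3.8 m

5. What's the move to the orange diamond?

turn left 74°, forward 5.3 m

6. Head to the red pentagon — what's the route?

turn left 24°, forward 8.5 m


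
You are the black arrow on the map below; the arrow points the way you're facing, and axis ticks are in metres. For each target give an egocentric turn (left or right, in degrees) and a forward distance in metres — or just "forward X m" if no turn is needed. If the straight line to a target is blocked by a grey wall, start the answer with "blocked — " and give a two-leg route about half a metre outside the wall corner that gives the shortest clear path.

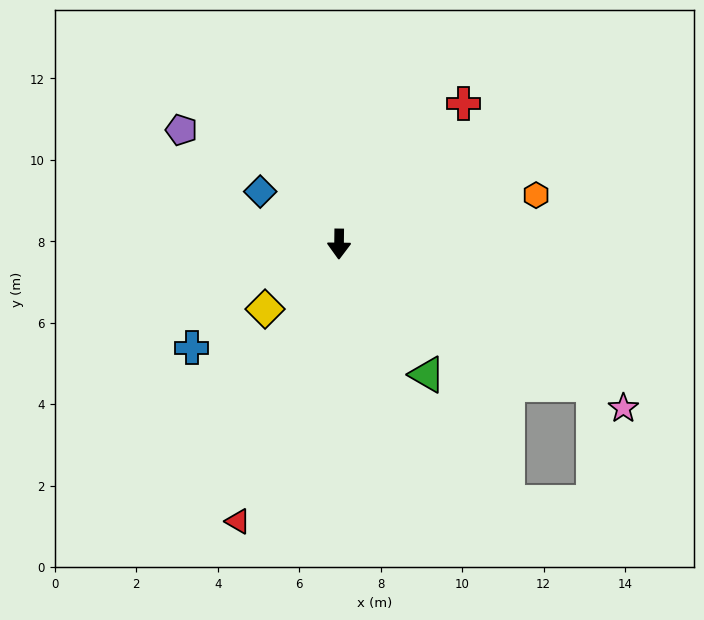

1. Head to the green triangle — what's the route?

turn left 35°, forward 3.9 m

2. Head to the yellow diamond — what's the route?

turn right 48°, forward 2.4 m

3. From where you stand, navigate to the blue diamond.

turn right 123°, forward 2.3 m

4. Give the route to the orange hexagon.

turn left 105°, forward 5.0 m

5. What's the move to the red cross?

turn left 139°, forward 4.6 m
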